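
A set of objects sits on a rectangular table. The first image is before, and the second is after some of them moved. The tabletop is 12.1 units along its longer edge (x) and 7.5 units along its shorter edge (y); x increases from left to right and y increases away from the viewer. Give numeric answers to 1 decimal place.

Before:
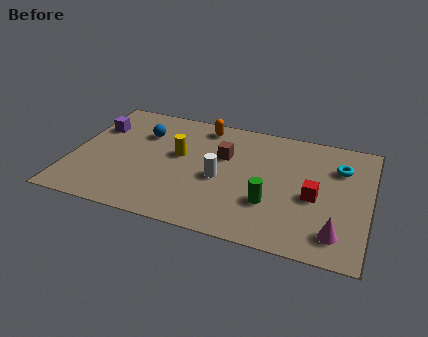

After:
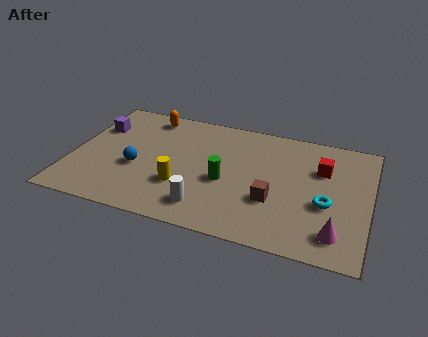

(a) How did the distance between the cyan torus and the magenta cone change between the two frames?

-2.3

They were about 4.0 units apart before and 1.7 after — 2.3 units closer together.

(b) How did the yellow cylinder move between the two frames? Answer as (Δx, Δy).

(0.3, -1.9)

From the two frames, the yellow cylinder sits at roughly (4.3, 4.3) before and (4.6, 2.4) after.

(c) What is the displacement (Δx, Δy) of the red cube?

(0.2, 1.8)

From the two frames, the red cube sits at roughly (9.9, 3.3) before and (10.1, 5.1) after.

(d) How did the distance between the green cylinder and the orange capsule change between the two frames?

-0.3

The distance was about 5.1 in the first image and 4.8 in the second, so they moved 0.3 units closer together.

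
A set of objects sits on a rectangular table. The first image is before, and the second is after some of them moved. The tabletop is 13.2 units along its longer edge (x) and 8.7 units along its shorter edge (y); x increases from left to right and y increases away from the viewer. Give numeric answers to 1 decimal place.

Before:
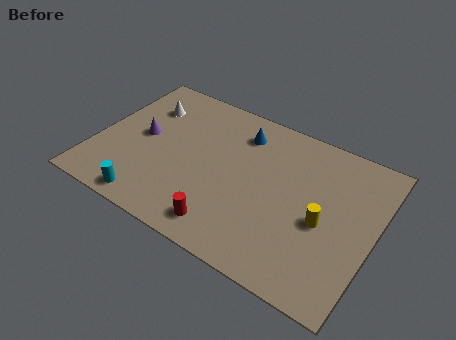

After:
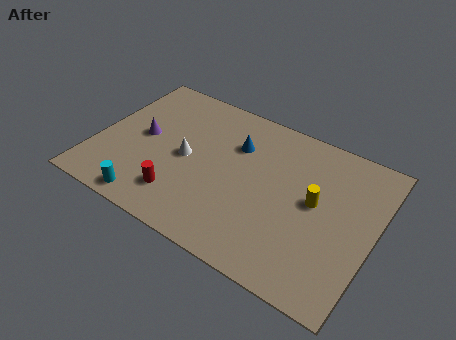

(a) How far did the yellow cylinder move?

1.0

The yellow cylinder moved from about (10.9, 3.8) to (10.4, 4.7), a distance of √(0.5² + 0.9²) ≈ 1.0.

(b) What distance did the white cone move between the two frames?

3.3

From (1.9, 6.4) to (4.3, 4.2), the white cone covered √(2.4² + 2.2²) ≈ 3.3 units.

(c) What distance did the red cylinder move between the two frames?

2.4

From (6.7, 1.3) to (4.4, 1.9), the red cylinder covered √(2.3² + 0.6²) ≈ 2.4 units.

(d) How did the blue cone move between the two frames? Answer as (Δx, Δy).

(-0.1, -0.8)

The blue cone started near (6.5, 6.9) and ended near (6.4, 6.1).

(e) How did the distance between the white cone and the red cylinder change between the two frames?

-4.7

They were about 7.0 units apart before and 2.3 after — 4.7 units closer together.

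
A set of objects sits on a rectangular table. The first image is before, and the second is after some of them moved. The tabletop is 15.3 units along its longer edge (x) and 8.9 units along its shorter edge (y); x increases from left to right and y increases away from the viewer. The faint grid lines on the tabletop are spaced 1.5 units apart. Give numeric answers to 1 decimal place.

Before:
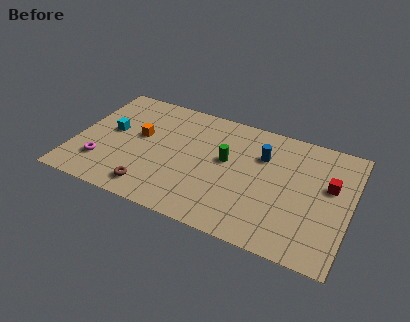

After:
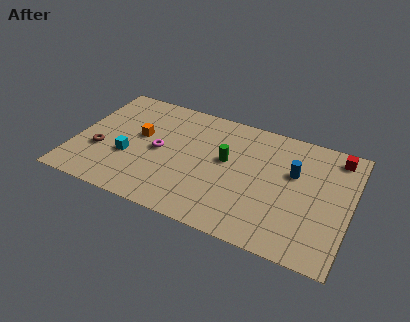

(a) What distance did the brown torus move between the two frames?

3.6

From (4.6, 1.4) to (1.5, 3.2), the brown torus covered √(3.1² + 1.8²) ≈ 3.6 units.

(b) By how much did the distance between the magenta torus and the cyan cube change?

-0.7

Before: roughly 2.6 units apart; after: 1.9. That's 0.7 units closer together.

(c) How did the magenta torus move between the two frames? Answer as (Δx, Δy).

(3.0, 2.1)

The magenta torus was at about (1.7, 2.3) and moved to about (4.7, 4.4).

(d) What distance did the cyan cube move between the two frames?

2.0

The cyan cube was near (1.9, 4.9) before and (3.1, 3.3) after, so it travelled √(1.2² + 1.6²) ≈ 2.0 units.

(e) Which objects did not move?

the green cylinder and the orange cube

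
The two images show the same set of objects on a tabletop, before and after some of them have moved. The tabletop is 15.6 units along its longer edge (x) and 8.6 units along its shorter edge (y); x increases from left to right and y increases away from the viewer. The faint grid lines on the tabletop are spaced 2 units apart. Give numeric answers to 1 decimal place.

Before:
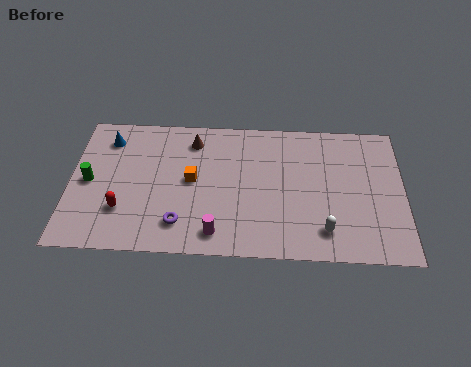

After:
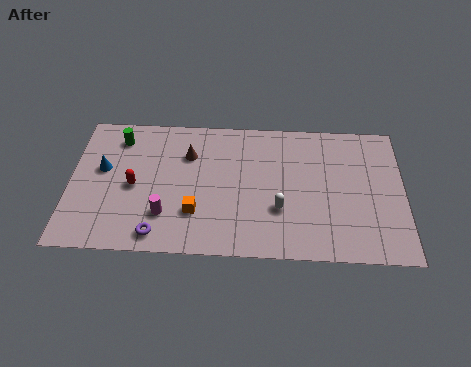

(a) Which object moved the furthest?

the green cylinder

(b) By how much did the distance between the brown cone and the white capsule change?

-2.8

They were about 8.2 units apart before and 5.4 after — 2.8 units closer together.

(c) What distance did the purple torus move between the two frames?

1.2

The purple torus moved from about (5.2, 1.8) to (4.2, 1.1), a distance of √(1.0² + 0.7²) ≈ 1.2.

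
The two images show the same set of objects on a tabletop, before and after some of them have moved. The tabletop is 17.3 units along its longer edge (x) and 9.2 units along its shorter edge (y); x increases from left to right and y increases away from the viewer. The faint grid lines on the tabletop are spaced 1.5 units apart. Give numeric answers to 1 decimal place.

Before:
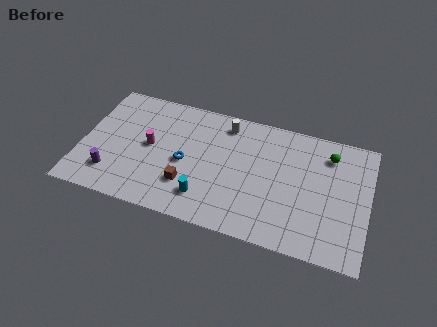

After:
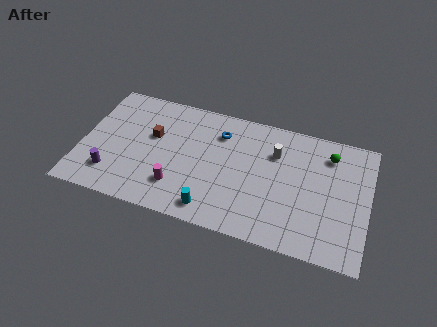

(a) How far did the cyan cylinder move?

0.9

From (7.7, 2.0) to (8.2, 1.3), the cyan cylinder covered √(0.5² + 0.7²) ≈ 0.9 units.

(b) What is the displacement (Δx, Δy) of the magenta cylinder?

(1.9, -2.5)

From the two frames, the magenta cylinder sits at roughly (4.1, 4.8) before and (6.0, 2.3) after.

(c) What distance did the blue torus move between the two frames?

3.4

The blue torus was near (6.3, 4.2) before and (8.2, 7.0) after, so it travelled √(1.9² + 2.8²) ≈ 3.4 units.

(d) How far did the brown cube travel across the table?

3.8

The brown cube moved from about (6.6, 2.6) to (4.2, 5.6), a distance of √(2.4² + 3.0²) ≈ 3.8.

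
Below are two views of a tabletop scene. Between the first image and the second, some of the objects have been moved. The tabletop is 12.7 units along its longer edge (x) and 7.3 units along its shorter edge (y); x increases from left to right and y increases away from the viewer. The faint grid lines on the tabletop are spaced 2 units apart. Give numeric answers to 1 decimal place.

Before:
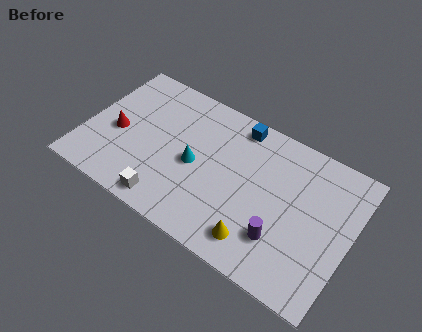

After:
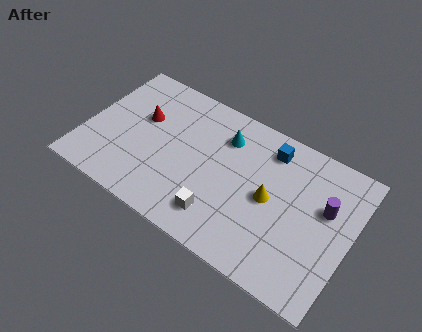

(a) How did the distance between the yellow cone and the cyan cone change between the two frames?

-0.9

Before: roughly 4.0 units apart; after: 3.1. That's 0.9 units closer together.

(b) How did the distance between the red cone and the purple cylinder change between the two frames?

+0.6

They were about 8.3 units apart before and 8.9 after — 0.6 units further apart.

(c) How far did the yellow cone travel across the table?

2.3

The yellow cone moved from about (8.7, 1.3) to (8.9, 3.6), a distance of √(0.2² + 2.3²) ≈ 2.3.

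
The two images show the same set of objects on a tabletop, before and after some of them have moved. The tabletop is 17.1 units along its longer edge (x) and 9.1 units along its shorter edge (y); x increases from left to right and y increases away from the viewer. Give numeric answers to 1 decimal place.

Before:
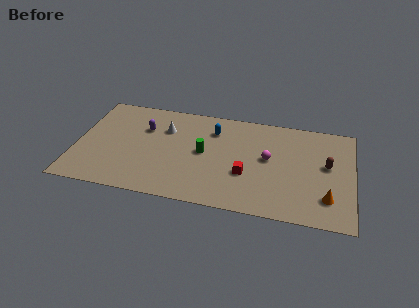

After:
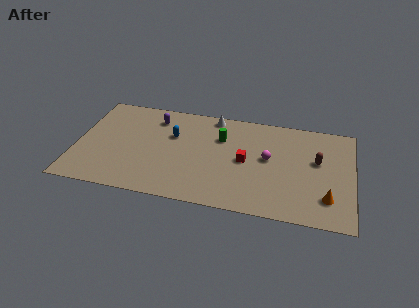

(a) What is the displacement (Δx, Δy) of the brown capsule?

(-0.6, 0.3)

From the two frames, the brown capsule sits at roughly (15.5, 5.1) before and (14.9, 5.4) after.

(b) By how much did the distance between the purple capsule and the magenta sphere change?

-0.3

Before: roughly 7.9 units apart; after: 7.6. That's 0.3 units closer together.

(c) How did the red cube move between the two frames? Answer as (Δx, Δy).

(-0.1, 1.2)

The red cube started near (10.6, 3.3) and ended near (10.5, 4.5).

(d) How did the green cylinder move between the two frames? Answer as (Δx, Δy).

(1.0, 1.6)

The green cylinder was at about (7.9, 4.7) and moved to about (8.9, 6.3).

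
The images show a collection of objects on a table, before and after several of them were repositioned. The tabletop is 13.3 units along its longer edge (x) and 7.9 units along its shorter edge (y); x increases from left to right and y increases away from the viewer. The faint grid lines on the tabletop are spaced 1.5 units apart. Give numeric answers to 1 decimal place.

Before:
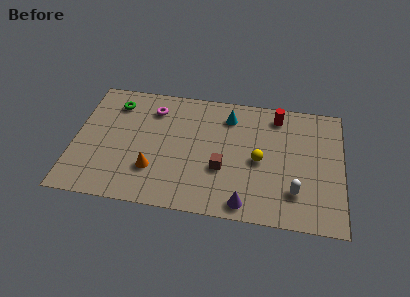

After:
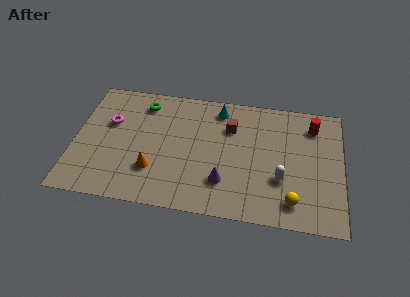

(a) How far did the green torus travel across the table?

1.4

The green torus moved from about (1.9, 6.3) to (3.3, 6.5), a distance of √(1.4² + 0.2²) ≈ 1.4.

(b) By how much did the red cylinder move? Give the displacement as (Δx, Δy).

(1.8, -0.4)

From the two frames, the red cylinder sits at roughly (10.0, 6.7) before and (11.8, 6.3) after.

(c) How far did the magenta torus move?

2.4

The magenta torus was near (3.8, 6.2) before and (1.7, 5.0) after, so it travelled √(2.1² + 1.2²) ≈ 2.4 units.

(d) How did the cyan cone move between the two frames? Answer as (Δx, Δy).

(-0.5, 0.4)

The cyan cone started near (7.6, 6.3) and ended near (7.1, 6.7).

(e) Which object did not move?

the orange cone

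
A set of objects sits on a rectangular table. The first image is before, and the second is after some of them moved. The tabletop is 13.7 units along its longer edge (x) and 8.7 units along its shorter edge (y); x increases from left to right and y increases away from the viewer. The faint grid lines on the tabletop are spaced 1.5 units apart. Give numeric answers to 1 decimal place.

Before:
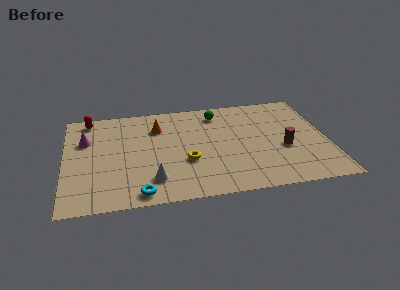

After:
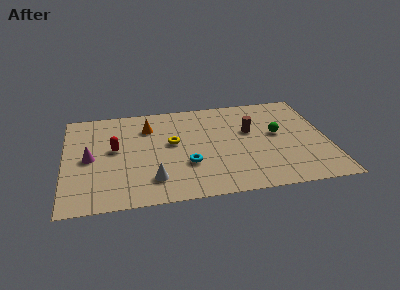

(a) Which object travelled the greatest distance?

the green sphere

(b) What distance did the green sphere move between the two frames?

3.8

The green sphere was near (8.1, 7.2) before and (11.1, 4.8) after, so it travelled √(3.0² + 2.4²) ≈ 3.8 units.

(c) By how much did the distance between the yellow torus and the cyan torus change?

-1.3

They were about 3.4 units apart before and 2.1 after — 1.3 units closer together.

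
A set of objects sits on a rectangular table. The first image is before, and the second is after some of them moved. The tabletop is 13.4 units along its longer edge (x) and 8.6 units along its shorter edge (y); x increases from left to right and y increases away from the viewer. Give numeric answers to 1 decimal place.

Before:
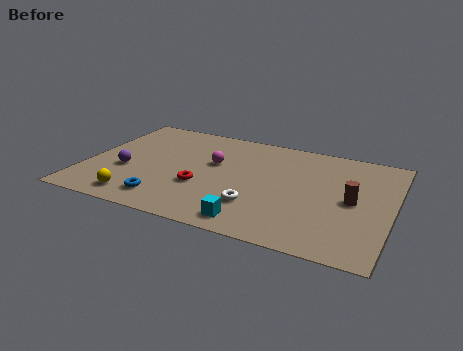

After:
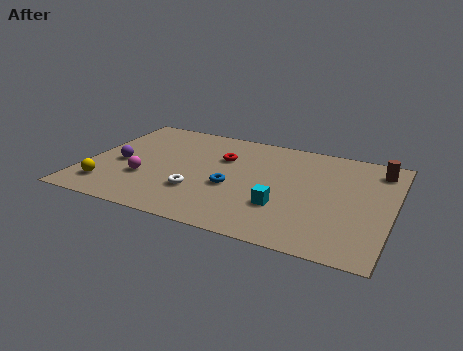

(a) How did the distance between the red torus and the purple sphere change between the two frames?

+1.3

Before: roughly 3.4 units apart; after: 4.7. That's 1.3 units further apart.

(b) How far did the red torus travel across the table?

2.8

From (5.2, 3.1) to (5.8, 5.8), the red torus covered √(0.6² + 2.7²) ≈ 2.8 units.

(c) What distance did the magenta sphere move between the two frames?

3.6

From (5.5, 5.2) to (2.7, 2.9), the magenta sphere covered √(2.8² + 2.3²) ≈ 3.6 units.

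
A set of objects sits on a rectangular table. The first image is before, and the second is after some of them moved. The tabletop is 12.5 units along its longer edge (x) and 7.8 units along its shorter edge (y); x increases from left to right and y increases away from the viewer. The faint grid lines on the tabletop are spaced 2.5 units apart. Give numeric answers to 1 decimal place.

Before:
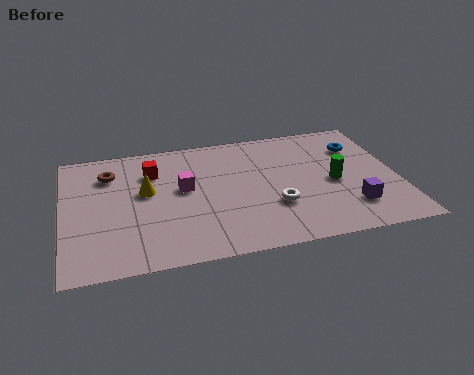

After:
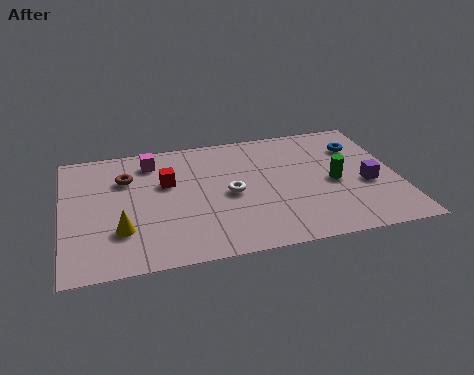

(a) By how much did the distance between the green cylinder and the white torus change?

+1.4

Before: roughly 2.5 units apart; after: 3.9. That's 1.4 units further apart.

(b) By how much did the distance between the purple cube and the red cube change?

-0.5

The distance was about 8.1 in the first image and 7.6 in the second, so they moved 0.5 units closer together.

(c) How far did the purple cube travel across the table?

1.5

From (10.6, 1.9) to (11.3, 3.2), the purple cube covered √(0.7² + 1.3²) ≈ 1.5 units.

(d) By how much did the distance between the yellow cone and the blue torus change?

+1.5

The distance was about 8.2 in the first image and 9.7 in the second, so they moved 1.5 units further apart.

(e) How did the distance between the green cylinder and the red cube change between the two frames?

-0.7

They were about 7.0 units apart before and 6.3 after — 0.7 units closer together.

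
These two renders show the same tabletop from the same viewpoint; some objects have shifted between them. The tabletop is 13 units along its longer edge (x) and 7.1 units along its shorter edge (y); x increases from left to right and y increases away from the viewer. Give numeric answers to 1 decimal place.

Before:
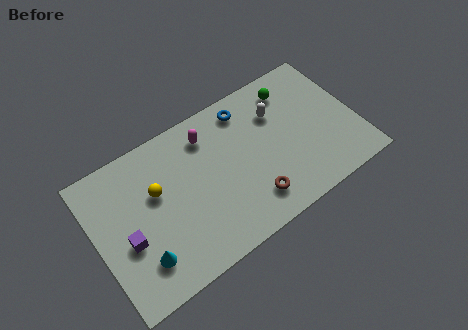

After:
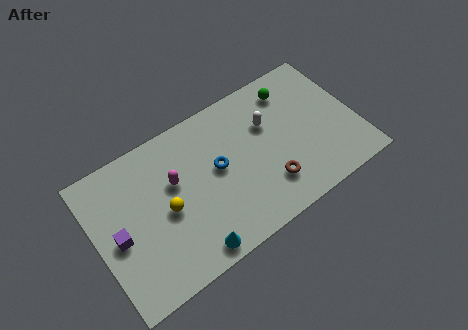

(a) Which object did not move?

the green sphere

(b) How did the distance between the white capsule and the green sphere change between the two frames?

+0.6

The distance was about 1.2 in the first image and 1.8 in the second, so they moved 0.6 units further apart.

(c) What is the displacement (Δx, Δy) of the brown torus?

(0.9, 0.3)

From the two frames, the brown torus sits at roughly (7.4, 1.5) before and (8.3, 1.8) after.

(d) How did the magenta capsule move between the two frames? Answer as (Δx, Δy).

(-1.9, -1.3)

From the two frames, the magenta capsule sits at roughly (5.9, 5.7) before and (4.0, 4.4) after.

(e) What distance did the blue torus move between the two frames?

2.8

The blue torus moved from about (7.9, 6.0) to (6.1, 3.9), a distance of √(1.8² + 2.1²) ≈ 2.8.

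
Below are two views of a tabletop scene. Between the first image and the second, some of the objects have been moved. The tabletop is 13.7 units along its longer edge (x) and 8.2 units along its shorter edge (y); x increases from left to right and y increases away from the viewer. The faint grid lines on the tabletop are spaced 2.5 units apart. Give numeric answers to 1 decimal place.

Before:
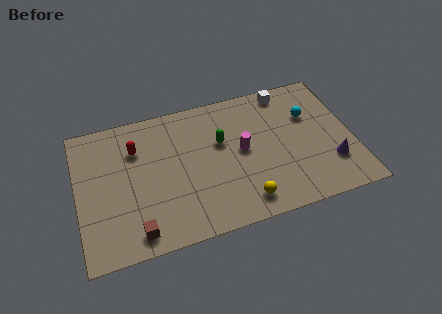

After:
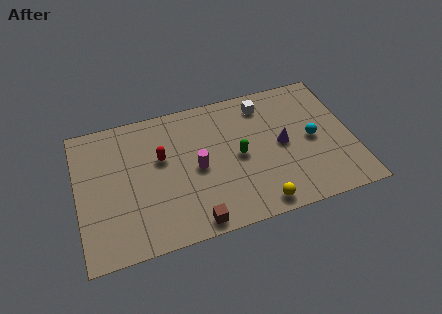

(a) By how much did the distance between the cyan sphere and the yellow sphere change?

-1.3

The distance was about 5.6 in the first image and 4.3 in the second, so they moved 1.3 units closer together.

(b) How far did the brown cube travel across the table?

2.8

The brown cube was near (2.7, 1.1) before and (5.5, 0.8) after, so it travelled √(2.8² + 0.3²) ≈ 2.8 units.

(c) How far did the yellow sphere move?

0.8

From (8.0, 1.3) to (8.7, 0.9), the yellow sphere covered √(0.7² + 0.4²) ≈ 0.8 units.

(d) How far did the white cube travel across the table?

1.3

The white cube moved from about (10.7, 7.3) to (9.5, 6.8), a distance of √(1.2² + 0.5²) ≈ 1.3.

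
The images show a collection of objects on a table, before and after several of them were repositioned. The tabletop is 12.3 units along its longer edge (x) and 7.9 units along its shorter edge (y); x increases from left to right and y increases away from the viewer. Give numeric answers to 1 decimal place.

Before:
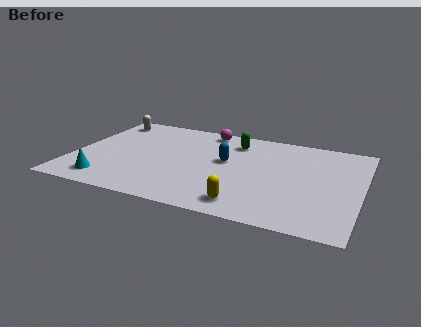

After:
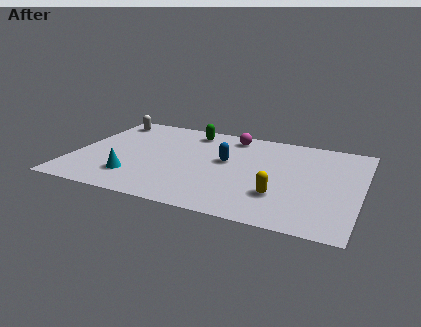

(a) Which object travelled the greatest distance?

the green capsule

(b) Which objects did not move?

the blue capsule and the white capsule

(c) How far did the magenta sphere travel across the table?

1.1

From (5.4, 7.0) to (6.5, 6.8), the magenta sphere covered √(1.1² + 0.2²) ≈ 1.1 units.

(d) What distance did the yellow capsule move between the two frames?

1.7

The yellow capsule was near (7.7, 1.2) before and (9.0, 2.3) after, so it travelled √(1.3² + 1.1²) ≈ 1.7 units.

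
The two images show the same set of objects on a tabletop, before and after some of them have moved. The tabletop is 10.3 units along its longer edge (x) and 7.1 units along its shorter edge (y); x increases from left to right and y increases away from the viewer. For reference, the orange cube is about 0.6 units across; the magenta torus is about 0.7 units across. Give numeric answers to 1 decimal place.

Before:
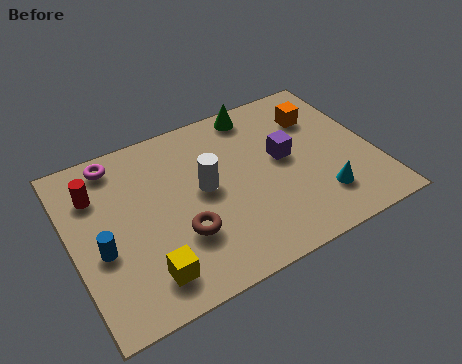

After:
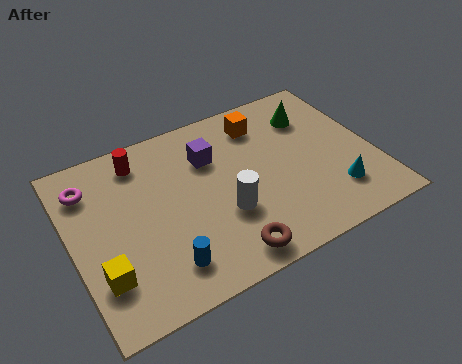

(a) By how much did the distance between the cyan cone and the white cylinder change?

-0.5

Before: roughly 4.3 units apart; after: 3.8. That's 0.5 units closer together.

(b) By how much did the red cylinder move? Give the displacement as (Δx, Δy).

(1.6, 0.7)

From the two frames, the red cylinder sits at roughly (1.0, 5.2) before and (2.6, 5.9) after.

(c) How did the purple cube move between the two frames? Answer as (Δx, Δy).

(-2.4, 1.1)

The purple cube was at about (7.3, 3.9) and moved to about (4.9, 5.0).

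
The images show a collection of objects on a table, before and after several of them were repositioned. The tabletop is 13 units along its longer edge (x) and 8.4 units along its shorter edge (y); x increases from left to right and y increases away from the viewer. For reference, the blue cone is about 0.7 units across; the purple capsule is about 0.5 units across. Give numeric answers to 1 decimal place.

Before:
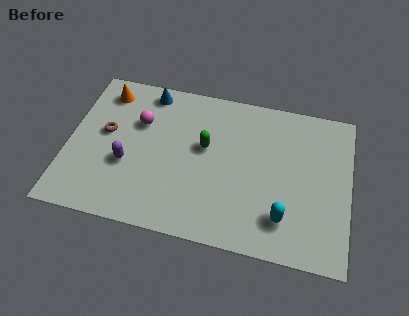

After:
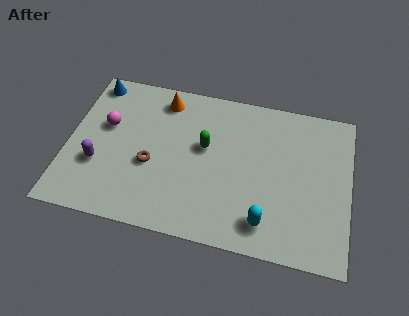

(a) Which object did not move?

the green capsule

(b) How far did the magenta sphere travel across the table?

1.6

The magenta sphere was near (3.2, 5.6) before and (1.7, 5.1) after, so it travelled √(1.5² + 0.5²) ≈ 1.6 units.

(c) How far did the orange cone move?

2.7

From (1.5, 7.0) to (4.2, 7.1), the orange cone covered √(2.7² + 0.1²) ≈ 2.7 units.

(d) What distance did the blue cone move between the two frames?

2.6

From (3.5, 7.4) to (0.9, 7.4), the blue cone covered √(2.6² + 0.0²) ≈ 2.6 units.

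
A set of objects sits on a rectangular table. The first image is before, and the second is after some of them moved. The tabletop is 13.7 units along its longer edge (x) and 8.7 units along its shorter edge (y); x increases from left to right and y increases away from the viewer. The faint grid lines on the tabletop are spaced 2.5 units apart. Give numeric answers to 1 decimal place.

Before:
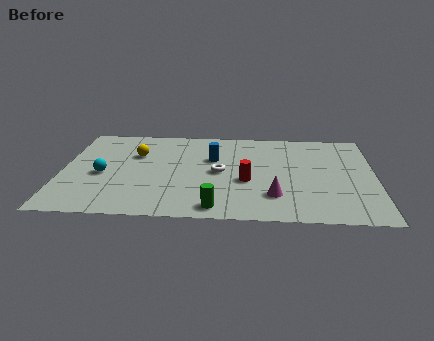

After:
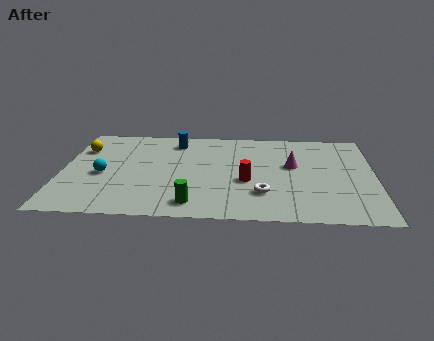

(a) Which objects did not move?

the red cylinder and the cyan sphere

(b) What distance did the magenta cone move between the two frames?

3.0

The magenta cone was near (9.3, 2.2) before and (10.1, 5.1) after, so it travelled √(0.8² + 2.9²) ≈ 3.0 units.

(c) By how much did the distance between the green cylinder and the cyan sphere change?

-1.0

They were about 5.7 units apart before and 4.7 after — 1.0 units closer together.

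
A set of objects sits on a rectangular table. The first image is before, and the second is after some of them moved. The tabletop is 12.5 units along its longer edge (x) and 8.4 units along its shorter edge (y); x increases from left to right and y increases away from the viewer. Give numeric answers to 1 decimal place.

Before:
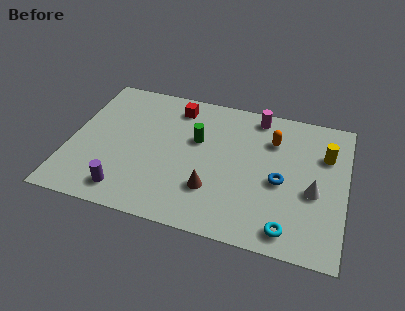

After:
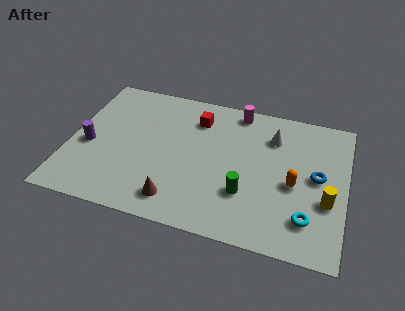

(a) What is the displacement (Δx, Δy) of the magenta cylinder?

(-0.9, 0.1)

From the two frames, the magenta cylinder sits at roughly (8.3, 7.4) before and (7.4, 7.5) after.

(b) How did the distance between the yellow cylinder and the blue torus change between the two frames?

-1.4

Before: roughly 2.8 units apart; after: 1.4. That's 1.4 units closer together.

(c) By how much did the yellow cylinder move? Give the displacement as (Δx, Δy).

(0.2, -2.7)

From the two frames, the yellow cylinder sits at roughly (11.5, 5.8) before and (11.7, 3.1) after.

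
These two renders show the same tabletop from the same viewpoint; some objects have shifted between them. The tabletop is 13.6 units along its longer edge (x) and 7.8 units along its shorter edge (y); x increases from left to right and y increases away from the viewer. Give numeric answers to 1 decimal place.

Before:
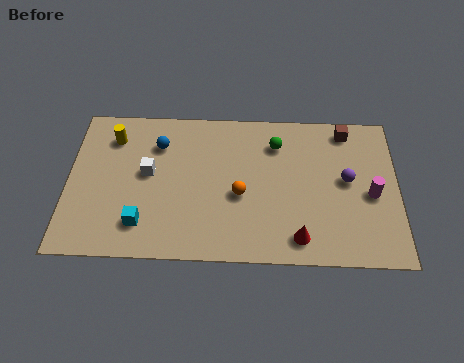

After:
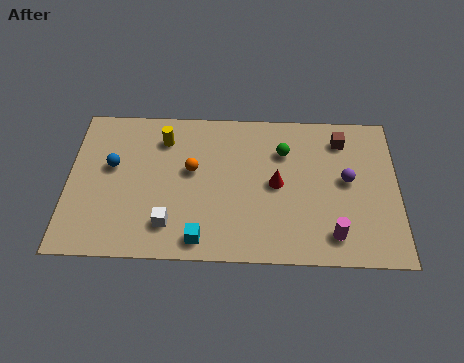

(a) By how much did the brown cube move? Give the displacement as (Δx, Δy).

(-0.2, -0.5)

The brown cube started near (11.5, 6.8) and ended near (11.3, 6.3).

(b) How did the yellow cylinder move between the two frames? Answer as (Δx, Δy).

(2.1, 0.0)

The yellow cylinder started near (1.8, 6.1) and ended near (3.9, 6.1).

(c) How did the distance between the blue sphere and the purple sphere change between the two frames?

+1.7

The distance was about 8.0 in the first image and 9.7 in the second, so they moved 1.7 units further apart.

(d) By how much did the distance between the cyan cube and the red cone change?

-2.2

The distance was about 6.4 in the first image and 4.2 in the second, so they moved 2.2 units closer together.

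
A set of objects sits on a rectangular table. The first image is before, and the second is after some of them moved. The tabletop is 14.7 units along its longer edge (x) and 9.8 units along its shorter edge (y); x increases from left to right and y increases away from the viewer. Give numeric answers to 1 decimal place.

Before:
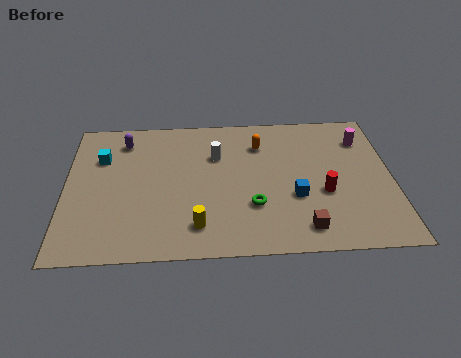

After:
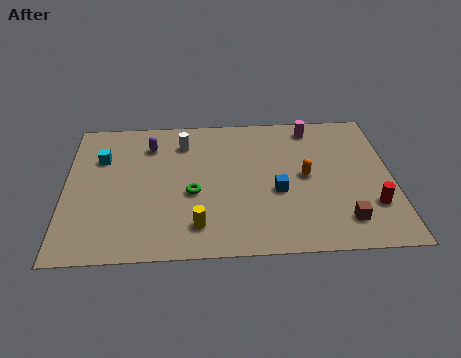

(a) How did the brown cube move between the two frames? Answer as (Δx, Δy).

(1.8, 0.4)

The brown cube started near (10.6, 1.5) and ended near (12.4, 1.9).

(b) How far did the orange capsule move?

3.1

From (8.8, 7.4) to (10.8, 5.0), the orange capsule covered √(2.0² + 2.4²) ≈ 3.1 units.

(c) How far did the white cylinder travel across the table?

1.8

The white cylinder moved from about (6.8, 6.7) to (5.3, 7.7), a distance of √(1.5² + 1.0²) ≈ 1.8.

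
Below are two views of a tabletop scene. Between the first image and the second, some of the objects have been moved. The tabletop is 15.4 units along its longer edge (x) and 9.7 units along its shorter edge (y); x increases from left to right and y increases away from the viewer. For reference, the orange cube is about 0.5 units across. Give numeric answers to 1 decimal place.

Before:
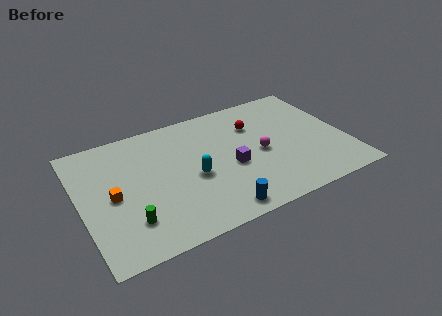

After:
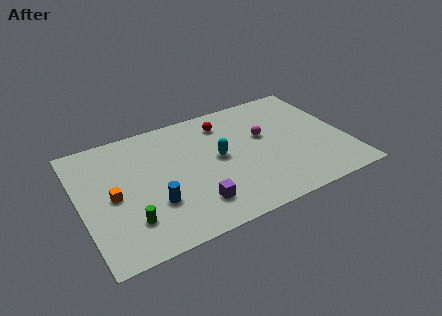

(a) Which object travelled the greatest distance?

the blue cylinder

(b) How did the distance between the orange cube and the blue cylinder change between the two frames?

-3.9

Before: roughly 6.6 units apart; after: 2.7. That's 3.9 units closer together.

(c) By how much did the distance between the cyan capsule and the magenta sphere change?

-1.1

Before: roughly 4.0 units apart; after: 2.9. That's 1.1 units closer together.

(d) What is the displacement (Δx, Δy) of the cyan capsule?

(1.6, 0.9)

From the two frames, the cyan capsule sits at roughly (6.4, 4.2) before and (8.0, 5.1) after.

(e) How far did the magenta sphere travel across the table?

1.4

The magenta sphere was near (10.4, 4.5) before and (10.8, 5.8) after, so it travelled √(0.4² + 1.3²) ≈ 1.4 units.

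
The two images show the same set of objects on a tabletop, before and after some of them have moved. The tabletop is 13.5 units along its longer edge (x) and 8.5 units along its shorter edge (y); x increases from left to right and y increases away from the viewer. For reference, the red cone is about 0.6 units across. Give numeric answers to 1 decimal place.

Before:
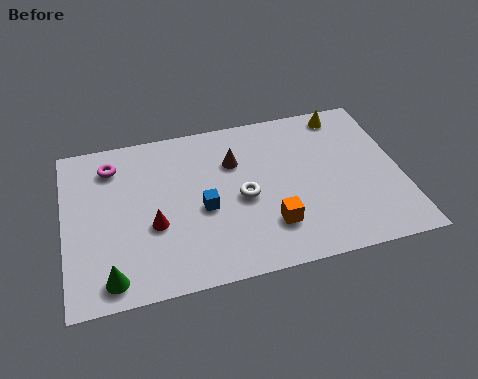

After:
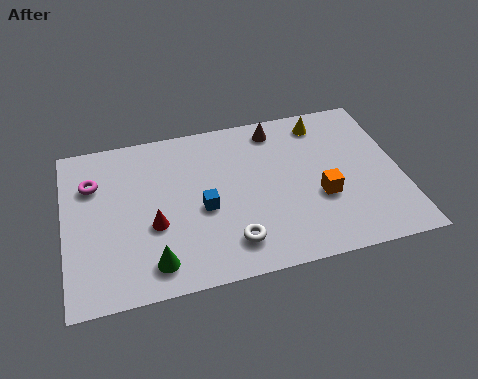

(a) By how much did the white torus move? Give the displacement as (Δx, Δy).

(-0.6, -2.2)

From the two frames, the white torus sits at roughly (7.1, 3.9) before and (6.5, 1.7) after.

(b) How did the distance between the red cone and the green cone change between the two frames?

-0.9

Before: roughly 2.8 units apart; after: 1.9. That's 0.9 units closer together.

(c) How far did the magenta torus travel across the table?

1.1

The magenta torus moved from about (2.0, 6.8) to (1.2, 6.0), a distance of √(0.8² + 0.8²) ≈ 1.1.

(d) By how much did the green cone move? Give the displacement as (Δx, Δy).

(1.7, 0.3)

The green cone was at about (1.7, 1.1) and moved to about (3.4, 1.4).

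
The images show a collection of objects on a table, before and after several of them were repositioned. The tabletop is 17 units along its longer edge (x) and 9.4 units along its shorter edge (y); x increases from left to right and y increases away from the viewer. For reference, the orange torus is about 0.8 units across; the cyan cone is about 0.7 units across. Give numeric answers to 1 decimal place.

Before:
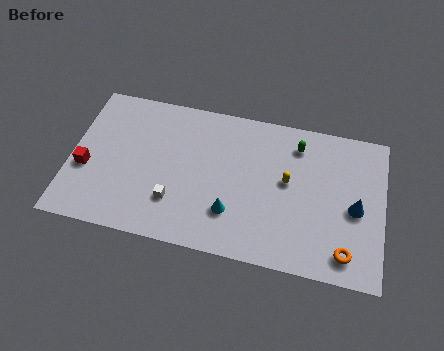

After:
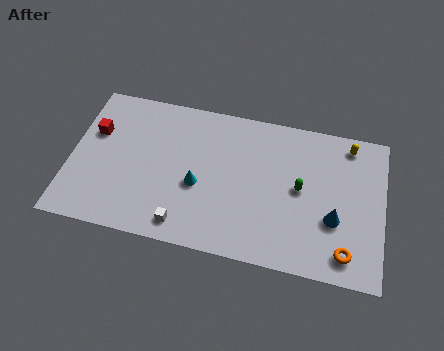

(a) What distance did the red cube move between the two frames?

2.4

The red cube moved from about (0.9, 3.7) to (1.2, 6.1), a distance of √(0.3² + 2.4²) ≈ 2.4.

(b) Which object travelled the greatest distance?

the yellow capsule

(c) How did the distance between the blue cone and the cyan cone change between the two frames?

+0.6

The distance was about 6.8 in the first image and 7.4 in the second, so they moved 0.6 units further apart.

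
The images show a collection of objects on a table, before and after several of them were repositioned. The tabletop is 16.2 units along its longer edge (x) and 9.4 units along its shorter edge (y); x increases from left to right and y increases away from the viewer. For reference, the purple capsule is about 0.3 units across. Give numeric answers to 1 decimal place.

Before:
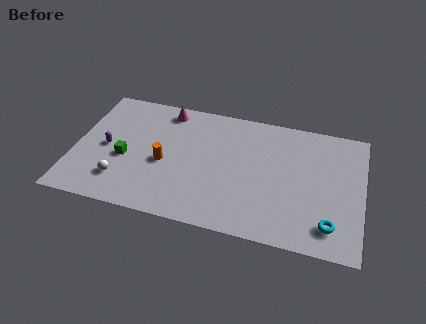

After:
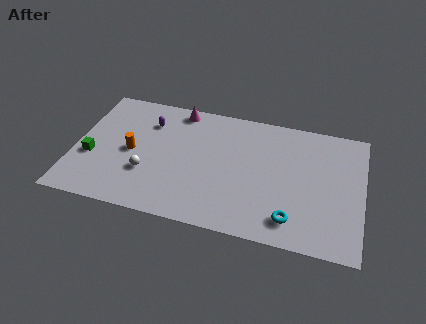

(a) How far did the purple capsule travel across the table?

3.3

The purple capsule was near (1.8, 4.5) before and (4.0, 7.0) after, so it travelled √(2.2² + 2.5²) ≈ 3.3 units.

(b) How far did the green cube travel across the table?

1.9

From (2.9, 3.9) to (1.0, 3.6), the green cube covered √(1.9² + 0.3²) ≈ 1.9 units.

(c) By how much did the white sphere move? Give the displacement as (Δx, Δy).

(1.4, 0.9)

The white sphere started near (2.8, 2.2) and ended near (4.2, 3.1).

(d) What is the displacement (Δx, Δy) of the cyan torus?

(-2.1, -0.1)

The cyan torus started near (14.5, 1.8) and ended near (12.4, 1.7).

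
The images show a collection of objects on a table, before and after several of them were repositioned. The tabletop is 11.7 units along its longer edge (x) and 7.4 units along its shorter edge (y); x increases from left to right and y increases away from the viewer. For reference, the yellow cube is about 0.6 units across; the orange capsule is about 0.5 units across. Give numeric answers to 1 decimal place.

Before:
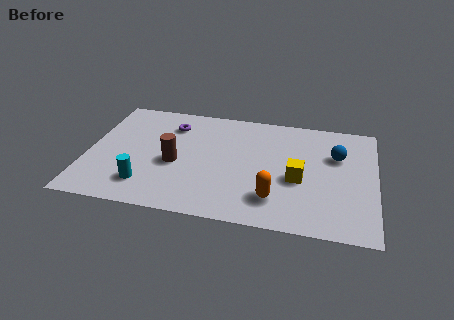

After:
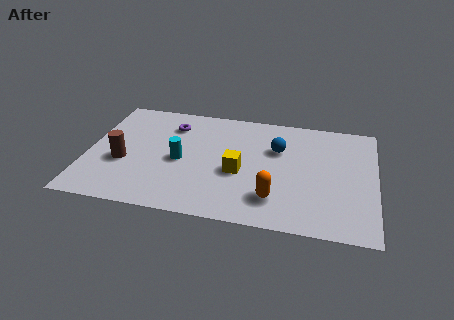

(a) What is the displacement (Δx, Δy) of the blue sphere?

(-2.4, 0.0)

The blue sphere started near (10.1, 4.9) and ended near (7.7, 4.9).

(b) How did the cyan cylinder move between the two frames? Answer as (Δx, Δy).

(1.3, 1.8)

From the two frames, the cyan cylinder sits at roughly (2.5, 1.6) before and (3.8, 3.4) after.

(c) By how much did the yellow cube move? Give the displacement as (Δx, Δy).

(-2.4, 0.0)

The yellow cube started near (8.6, 3.1) and ended near (6.2, 3.1).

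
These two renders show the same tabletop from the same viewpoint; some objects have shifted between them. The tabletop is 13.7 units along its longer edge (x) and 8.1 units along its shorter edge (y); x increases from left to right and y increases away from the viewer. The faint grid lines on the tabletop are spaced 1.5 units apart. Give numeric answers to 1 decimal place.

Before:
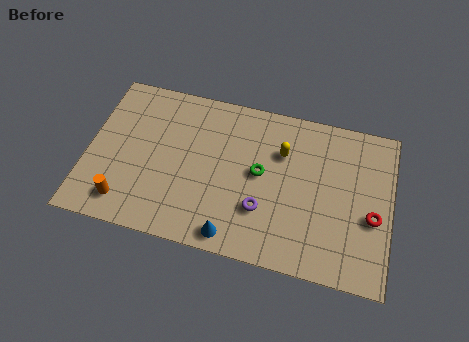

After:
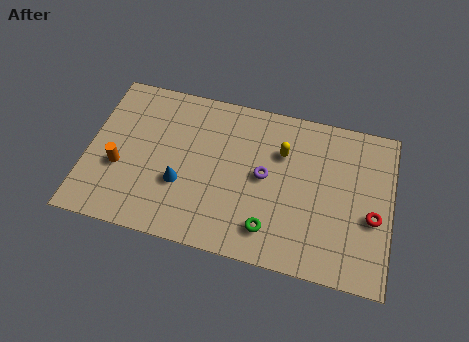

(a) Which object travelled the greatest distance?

the blue cone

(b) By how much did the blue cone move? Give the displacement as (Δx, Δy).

(-2.5, 2.0)

The blue cone started near (6.8, 0.9) and ended near (4.3, 2.9).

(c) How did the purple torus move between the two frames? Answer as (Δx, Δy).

(0.0, 1.7)

The purple torus started near (8.0, 2.5) and ended near (8.0, 4.2).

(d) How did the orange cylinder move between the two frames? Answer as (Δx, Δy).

(-0.4, 1.7)

The orange cylinder was at about (1.9, 1.4) and moved to about (1.5, 3.1).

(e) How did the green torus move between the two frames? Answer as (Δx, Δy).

(0.6, -2.7)

The green torus started near (7.8, 4.3) and ended near (8.4, 1.6).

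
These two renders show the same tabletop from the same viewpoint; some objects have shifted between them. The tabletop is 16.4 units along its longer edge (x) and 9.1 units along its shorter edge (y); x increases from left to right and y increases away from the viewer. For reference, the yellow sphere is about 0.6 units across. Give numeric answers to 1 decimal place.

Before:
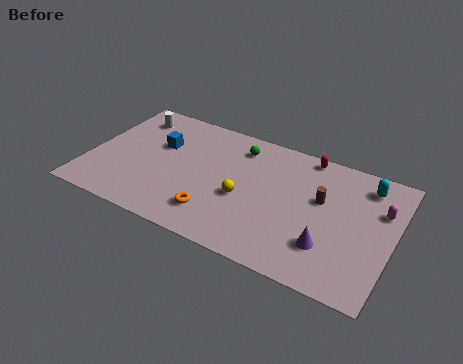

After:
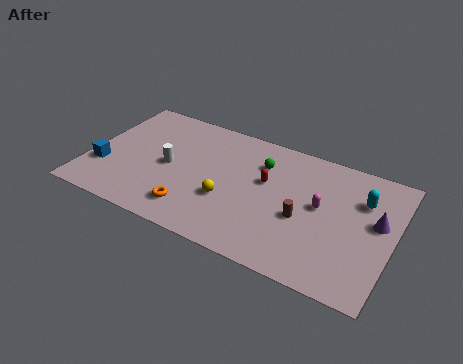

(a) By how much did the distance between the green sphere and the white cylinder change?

-0.7

Before: roughly 6.0 units apart; after: 5.3. That's 0.7 units closer together.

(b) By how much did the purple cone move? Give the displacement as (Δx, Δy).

(2.3, 2.7)

From the two frames, the purple cone sits at roughly (13.2, 2.5) before and (15.5, 5.2) after.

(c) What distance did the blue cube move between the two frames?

4.0

From (3.6, 5.8) to (0.9, 2.9), the blue cube covered √(2.7² + 2.9²) ≈ 4.0 units.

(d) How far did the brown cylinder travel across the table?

1.9

The brown cylinder was near (12.5, 5.5) before and (11.7, 3.8) after, so it travelled √(0.8² + 1.7²) ≈ 1.9 units.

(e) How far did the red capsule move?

3.4

The red capsule was near (11.4, 8.3) before and (9.5, 5.5) after, so it travelled √(1.9² + 2.8²) ≈ 3.4 units.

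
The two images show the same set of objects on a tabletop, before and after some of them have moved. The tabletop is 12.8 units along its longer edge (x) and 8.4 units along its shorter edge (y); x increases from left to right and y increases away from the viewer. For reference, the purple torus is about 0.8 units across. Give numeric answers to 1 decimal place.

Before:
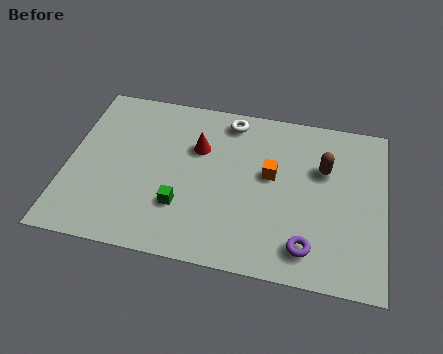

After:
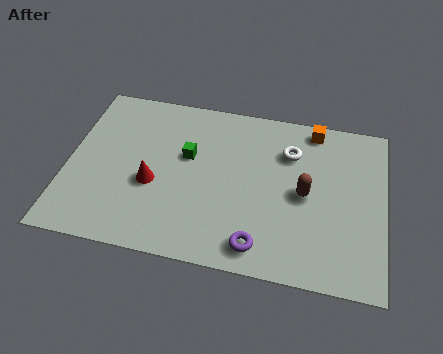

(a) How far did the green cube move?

2.6

From (4.7, 2.5) to (4.8, 5.1), the green cube covered √(0.1² + 2.6²) ≈ 2.6 units.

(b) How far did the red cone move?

2.8

The red cone moved from about (5.2, 5.6) to (3.5, 3.4), a distance of √(1.7² + 2.2²) ≈ 2.8.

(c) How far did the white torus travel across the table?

2.8

The white torus moved from about (6.4, 7.3) to (8.9, 6.1), a distance of √(2.5² + 1.2²) ≈ 2.8.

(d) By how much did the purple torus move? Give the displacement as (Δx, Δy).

(-1.9, -0.3)

The purple torus started near (9.8, 1.5) and ended near (7.9, 1.2).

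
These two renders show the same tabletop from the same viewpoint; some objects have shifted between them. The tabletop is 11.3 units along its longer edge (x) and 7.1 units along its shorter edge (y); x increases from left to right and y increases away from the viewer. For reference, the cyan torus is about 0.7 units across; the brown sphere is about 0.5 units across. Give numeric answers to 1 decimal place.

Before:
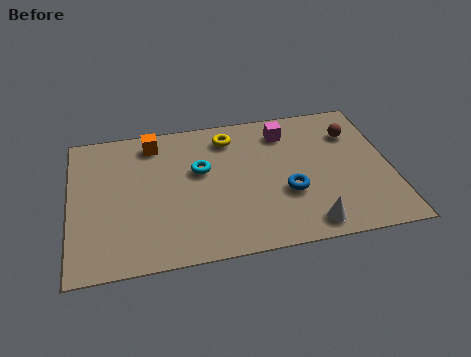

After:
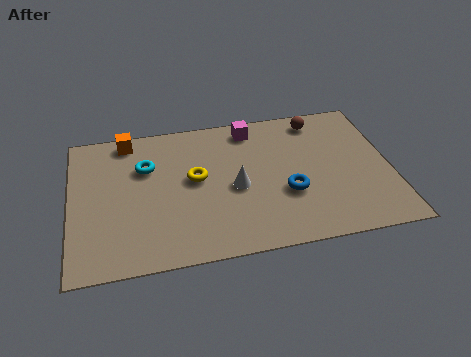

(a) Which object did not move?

the blue torus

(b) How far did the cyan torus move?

2.0

The cyan torus moved from about (4.6, 4.3) to (2.7, 4.8), a distance of √(1.9² + 0.5²) ≈ 2.0.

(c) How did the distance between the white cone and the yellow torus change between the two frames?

-3.9

The distance was about 5.5 in the first image and 1.6 in the second, so they moved 3.9 units closer together.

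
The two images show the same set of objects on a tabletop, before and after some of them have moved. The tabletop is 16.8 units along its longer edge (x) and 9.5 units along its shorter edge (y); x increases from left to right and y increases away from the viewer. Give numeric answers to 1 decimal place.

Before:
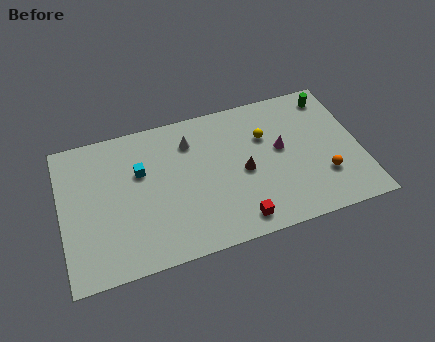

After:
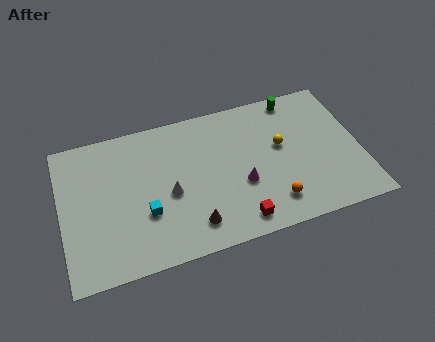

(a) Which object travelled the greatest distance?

the brown cone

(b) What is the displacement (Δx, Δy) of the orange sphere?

(-3.0, -0.9)

The orange sphere started near (14.6, 2.8) and ended near (11.6, 1.9).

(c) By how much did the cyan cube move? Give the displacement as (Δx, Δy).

(0.1, -2.8)

The cyan cube was at about (4.5, 6.1) and moved to about (4.6, 3.3).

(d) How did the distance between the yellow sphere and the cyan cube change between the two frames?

+1.0

Before: roughly 7.1 units apart; after: 8.1. That's 1.0 units further apart.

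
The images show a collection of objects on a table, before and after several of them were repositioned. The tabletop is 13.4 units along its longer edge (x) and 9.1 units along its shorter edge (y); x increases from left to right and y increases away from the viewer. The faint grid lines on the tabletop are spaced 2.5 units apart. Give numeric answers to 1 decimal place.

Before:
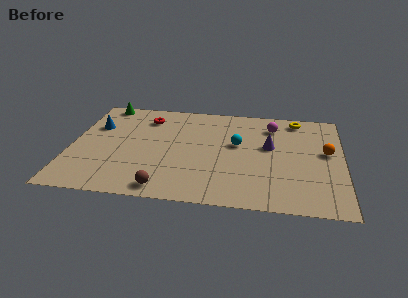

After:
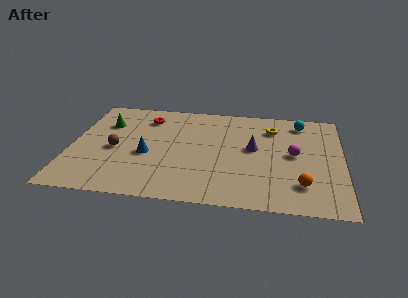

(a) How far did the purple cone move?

0.9

The purple cone was near (9.8, 5.3) before and (9.0, 5.0) after, so it travelled √(0.8² + 0.3²) ≈ 0.9 units.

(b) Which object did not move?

the red torus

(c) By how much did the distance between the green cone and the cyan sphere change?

+2.4

They were about 7.4 units apart before and 9.8 after — 2.4 units further apart.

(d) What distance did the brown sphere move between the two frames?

4.0

The brown sphere moved from about (4.8, 1.0) to (2.2, 4.1), a distance of √(2.6² + 3.1²) ≈ 4.0.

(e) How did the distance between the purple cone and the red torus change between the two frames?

-0.7

The distance was about 6.5 in the first image and 5.8 in the second, so they moved 0.7 units closer together.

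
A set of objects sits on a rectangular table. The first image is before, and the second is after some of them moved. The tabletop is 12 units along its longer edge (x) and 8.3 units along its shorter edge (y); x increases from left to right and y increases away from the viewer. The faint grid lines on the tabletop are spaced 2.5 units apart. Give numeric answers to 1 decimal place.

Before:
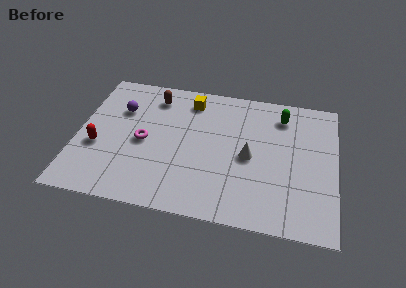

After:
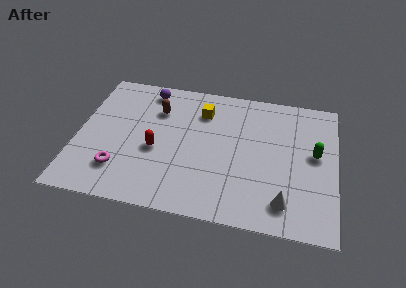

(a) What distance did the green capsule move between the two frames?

2.6

The green capsule was near (9.4, 6.7) before and (11.0, 4.6) after, so it travelled √(1.6² + 2.1²) ≈ 2.6 units.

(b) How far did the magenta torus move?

2.1

The magenta torus moved from about (3.1, 3.9) to (2.1, 2.0), a distance of √(1.0² + 1.9²) ≈ 2.1.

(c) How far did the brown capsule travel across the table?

0.8

The brown capsule moved from about (3.4, 6.8) to (3.6, 6.0), a distance of √(0.2² + 0.8²) ≈ 0.8.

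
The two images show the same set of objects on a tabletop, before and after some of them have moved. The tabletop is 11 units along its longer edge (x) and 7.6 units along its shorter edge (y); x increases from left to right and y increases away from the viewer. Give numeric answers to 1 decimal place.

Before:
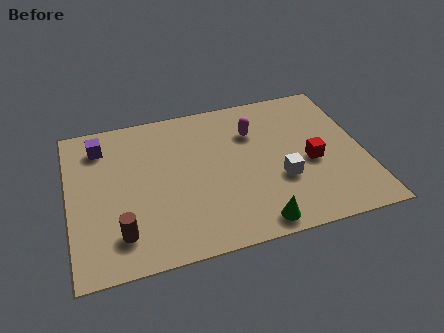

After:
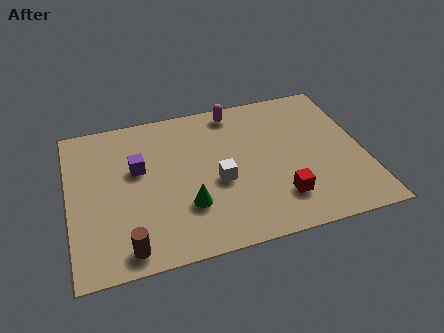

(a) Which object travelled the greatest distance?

the green cone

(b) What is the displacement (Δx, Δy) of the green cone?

(-2.4, 1.5)

From the two frames, the green cone sits at roughly (6.7, 0.8) before and (4.3, 2.3) after.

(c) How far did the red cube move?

2.0

The red cube moved from about (9.0, 3.3) to (7.7, 1.8), a distance of √(1.3² + 1.5²) ≈ 2.0.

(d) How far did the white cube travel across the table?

2.4

The white cube was near (7.8, 2.7) before and (5.5, 3.2) after, so it travelled √(2.3² + 0.5²) ≈ 2.4 units.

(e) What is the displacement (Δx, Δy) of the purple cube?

(1.3, -1.5)

The purple cube started near (1.3, 6.1) and ended near (2.6, 4.6).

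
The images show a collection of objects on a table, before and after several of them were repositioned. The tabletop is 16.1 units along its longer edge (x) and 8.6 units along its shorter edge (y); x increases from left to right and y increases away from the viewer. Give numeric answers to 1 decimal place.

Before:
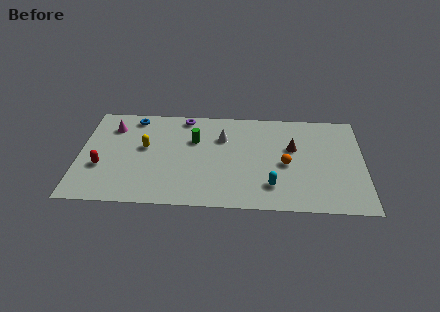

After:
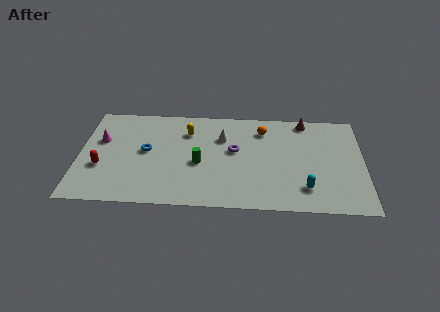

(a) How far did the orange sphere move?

3.2

The orange sphere was near (11.7, 3.9) before and (10.4, 6.8) after, so it travelled √(1.3² + 2.9²) ≈ 3.2 units.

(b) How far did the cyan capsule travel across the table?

1.9

The cyan capsule was near (10.9, 2.0) before and (12.8, 1.9) after, so it travelled √(1.9² + 0.1²) ≈ 1.9 units.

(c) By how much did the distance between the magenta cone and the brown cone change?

+1.4

Before: roughly 10.4 units apart; after: 11.8. That's 1.4 units further apart.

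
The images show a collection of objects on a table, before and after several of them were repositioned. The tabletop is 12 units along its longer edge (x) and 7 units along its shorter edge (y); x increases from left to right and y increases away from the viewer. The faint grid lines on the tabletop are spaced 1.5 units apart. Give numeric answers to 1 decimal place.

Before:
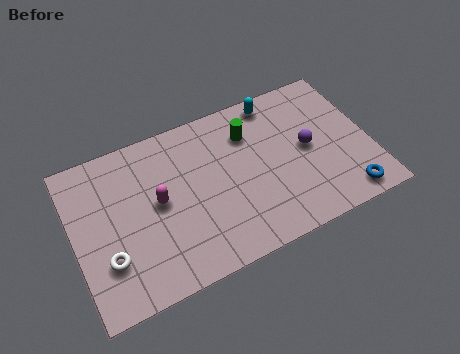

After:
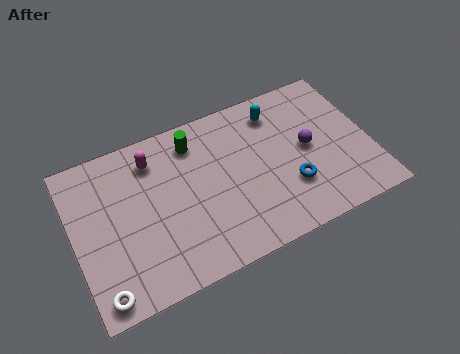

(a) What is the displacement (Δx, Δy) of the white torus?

(-0.4, -1.3)

The white torus started near (1.2, 2.1) and ended near (0.8, 0.8).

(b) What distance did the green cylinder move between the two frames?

2.3

The green cylinder moved from about (7.3, 5.2) to (5.1, 5.7), a distance of √(2.2² + 0.5²) ≈ 2.3.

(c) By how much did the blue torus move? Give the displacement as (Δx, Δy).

(-2.1, 1.3)

The blue torus was at about (10.7, 0.9) and moved to about (8.6, 2.2).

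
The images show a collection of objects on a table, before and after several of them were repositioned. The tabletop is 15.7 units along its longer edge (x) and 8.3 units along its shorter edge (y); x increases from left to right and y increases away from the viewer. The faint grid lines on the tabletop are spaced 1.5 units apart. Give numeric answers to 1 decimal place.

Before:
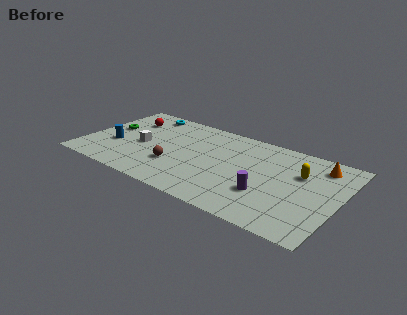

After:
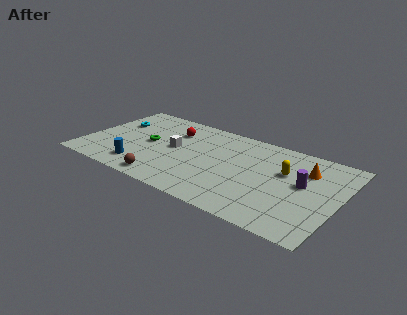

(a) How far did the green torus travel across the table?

2.6

The green torus was near (1.3, 4.7) before and (3.9, 4.2) after, so it travelled √(2.6² + 0.5²) ≈ 2.6 units.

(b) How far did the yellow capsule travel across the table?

0.9

From (13.2, 5.5) to (12.3, 5.2), the yellow capsule covered √(0.9² + 0.3²) ≈ 0.9 units.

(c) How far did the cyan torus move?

2.3

From (3.0, 7.3) to (1.5, 5.5), the cyan torus covered √(1.5² + 1.8²) ≈ 2.3 units.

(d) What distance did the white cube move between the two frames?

2.1

The white cube was near (3.5, 3.8) before and (5.5, 4.4) after, so it travelled √(2.0² + 0.6²) ≈ 2.1 units.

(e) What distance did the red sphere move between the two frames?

2.9

The red sphere moved from about (2.2, 6.1) to (5.1, 6.1), a distance of √(2.9² + 0.0²) ≈ 2.9.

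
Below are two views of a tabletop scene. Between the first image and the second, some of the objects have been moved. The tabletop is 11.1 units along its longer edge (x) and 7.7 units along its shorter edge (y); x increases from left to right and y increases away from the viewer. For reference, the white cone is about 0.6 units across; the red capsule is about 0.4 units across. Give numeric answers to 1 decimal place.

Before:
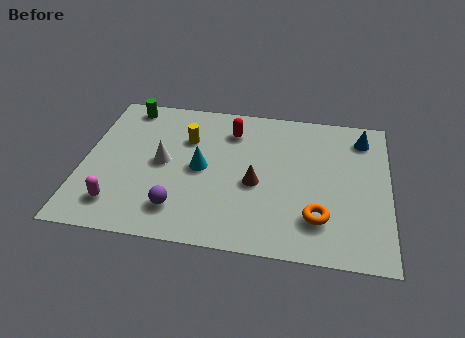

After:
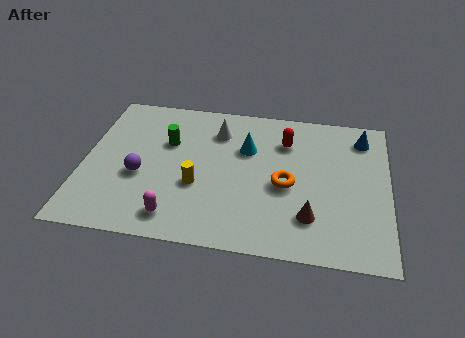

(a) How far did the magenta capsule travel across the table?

2.1

From (1.4, 1.5) to (3.5, 1.2), the magenta capsule covered √(2.1² + 0.3²) ≈ 2.1 units.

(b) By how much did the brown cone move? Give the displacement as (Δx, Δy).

(2.0, -1.4)

From the two frames, the brown cone sits at roughly (6.3, 3.3) before and (8.3, 1.9) after.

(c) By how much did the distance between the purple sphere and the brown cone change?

+3.1

They were about 3.2 units apart before and 6.3 after — 3.1 units further apart.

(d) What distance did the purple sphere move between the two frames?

2.1

From (3.6, 1.6) to (2.1, 3.1), the purple sphere covered √(1.5² + 1.5²) ≈ 2.1 units.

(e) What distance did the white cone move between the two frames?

2.8

The white cone was near (2.9, 3.9) before and (4.8, 5.9) after, so it travelled √(1.9² + 2.0²) ≈ 2.8 units.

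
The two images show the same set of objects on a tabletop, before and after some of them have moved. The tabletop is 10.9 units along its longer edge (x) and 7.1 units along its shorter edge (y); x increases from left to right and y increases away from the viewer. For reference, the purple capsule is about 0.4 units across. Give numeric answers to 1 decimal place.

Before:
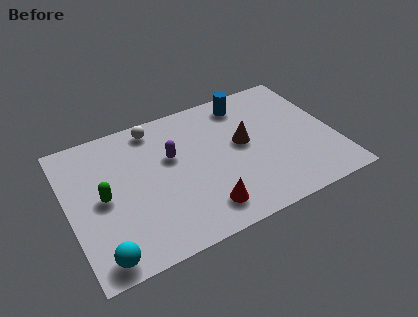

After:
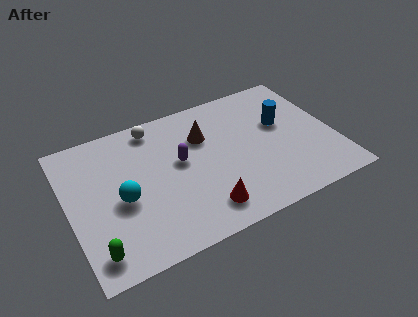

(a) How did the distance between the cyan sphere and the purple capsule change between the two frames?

-2.2

The distance was about 4.9 in the first image and 2.7 in the second, so they moved 2.2 units closer together.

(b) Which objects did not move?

the red cone and the white sphere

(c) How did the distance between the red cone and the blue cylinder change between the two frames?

-0.5

Before: roughly 5.3 units apart; after: 4.8. That's 0.5 units closer together.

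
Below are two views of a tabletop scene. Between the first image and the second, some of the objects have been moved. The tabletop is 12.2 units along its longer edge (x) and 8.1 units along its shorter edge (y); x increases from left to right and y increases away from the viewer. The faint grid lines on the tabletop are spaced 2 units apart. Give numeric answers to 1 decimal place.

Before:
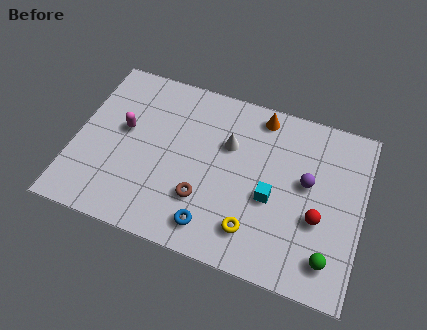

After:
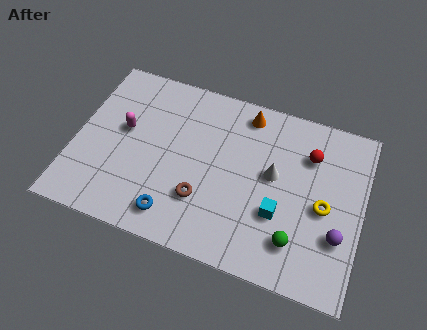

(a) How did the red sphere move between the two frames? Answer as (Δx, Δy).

(-0.6, 2.8)

The red sphere started near (10.4, 3.1) and ended near (9.8, 5.9).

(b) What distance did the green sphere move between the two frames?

1.4

The green sphere moved from about (11.0, 1.5) to (9.6, 1.8), a distance of √(1.4² + 0.3²) ≈ 1.4.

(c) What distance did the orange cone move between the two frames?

0.6

The orange cone moved from about (7.6, 7.1) to (7.0, 7.0), a distance of √(0.6² + 0.1²) ≈ 0.6.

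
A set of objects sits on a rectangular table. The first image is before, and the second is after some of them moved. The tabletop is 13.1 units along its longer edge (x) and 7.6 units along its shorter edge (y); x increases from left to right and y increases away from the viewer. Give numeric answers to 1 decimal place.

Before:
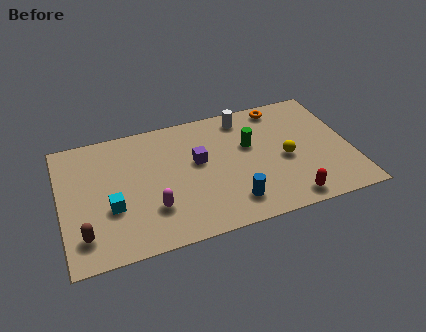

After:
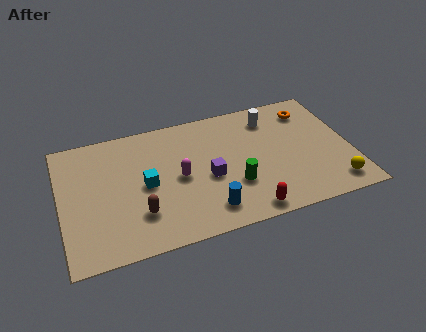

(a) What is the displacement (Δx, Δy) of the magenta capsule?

(1.3, 1.5)

The magenta capsule was at about (4.0, 2.2) and moved to about (5.3, 3.7).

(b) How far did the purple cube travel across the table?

1.2

From (6.2, 4.4) to (6.6, 3.3), the purple cube covered √(0.4² + 1.1²) ≈ 1.2 units.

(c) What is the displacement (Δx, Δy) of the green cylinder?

(-0.9, -2.2)

From the two frames, the green cylinder sits at roughly (8.6, 4.7) before and (7.7, 2.5) after.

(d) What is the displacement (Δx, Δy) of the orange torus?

(1.3, -0.6)

The orange torus started near (10.2, 6.7) and ended near (11.5, 6.1).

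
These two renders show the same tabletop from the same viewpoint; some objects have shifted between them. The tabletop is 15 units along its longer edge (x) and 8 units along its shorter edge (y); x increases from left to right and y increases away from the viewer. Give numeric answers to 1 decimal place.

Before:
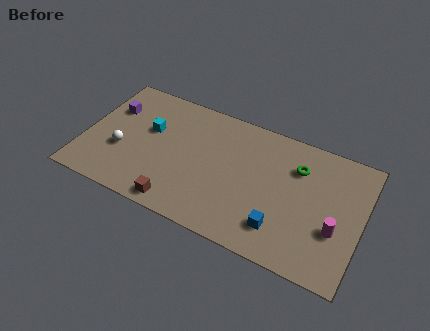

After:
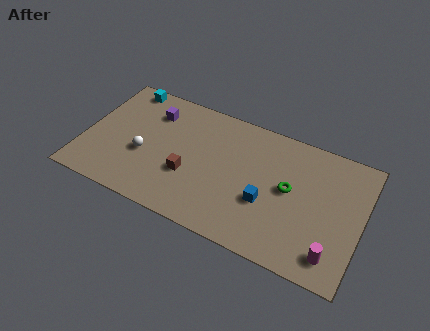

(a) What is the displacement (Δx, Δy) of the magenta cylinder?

(0.0, -1.5)

From the two frames, the magenta cylinder sits at roughly (13.7, 2.9) before and (13.7, 1.4) after.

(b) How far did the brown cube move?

2.0

The brown cube moved from about (5.5, 0.9) to (5.8, 2.9), a distance of √(0.3² + 2.0²) ≈ 2.0.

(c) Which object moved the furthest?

the cyan cube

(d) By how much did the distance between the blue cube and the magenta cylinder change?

+1.0

The distance was about 3.0 in the first image and 4.0 in the second, so they moved 1.0 units further apart.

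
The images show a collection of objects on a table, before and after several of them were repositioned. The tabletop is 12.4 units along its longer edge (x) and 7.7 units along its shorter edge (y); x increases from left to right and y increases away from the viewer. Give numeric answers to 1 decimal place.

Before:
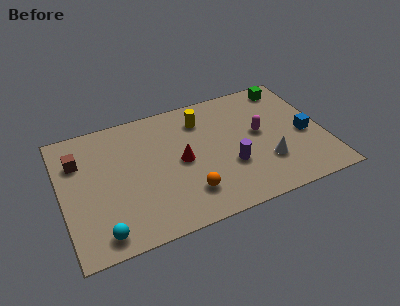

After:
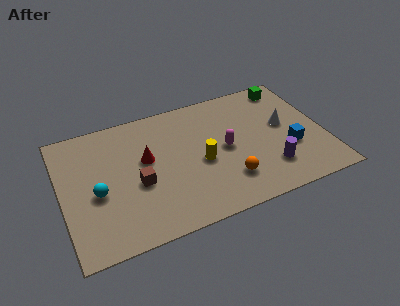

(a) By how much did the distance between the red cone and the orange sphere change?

+2.4

They were about 2.0 units apart before and 4.4 after — 2.4 units further apart.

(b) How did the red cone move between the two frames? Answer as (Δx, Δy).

(-1.6, 0.7)

From the two frames, the red cone sits at roughly (5.6, 3.8) before and (4.0, 4.5) after.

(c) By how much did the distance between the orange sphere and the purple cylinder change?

-0.3

Before: roughly 2.3 units apart; after: 2.0. That's 0.3 units closer together.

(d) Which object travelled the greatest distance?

the brown cube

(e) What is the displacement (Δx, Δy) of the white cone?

(1.1, 2.0)

From the two frames, the white cone sits at roughly (9.5, 2.3) before and (10.6, 4.3) after.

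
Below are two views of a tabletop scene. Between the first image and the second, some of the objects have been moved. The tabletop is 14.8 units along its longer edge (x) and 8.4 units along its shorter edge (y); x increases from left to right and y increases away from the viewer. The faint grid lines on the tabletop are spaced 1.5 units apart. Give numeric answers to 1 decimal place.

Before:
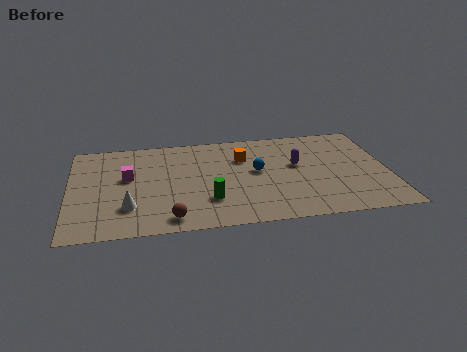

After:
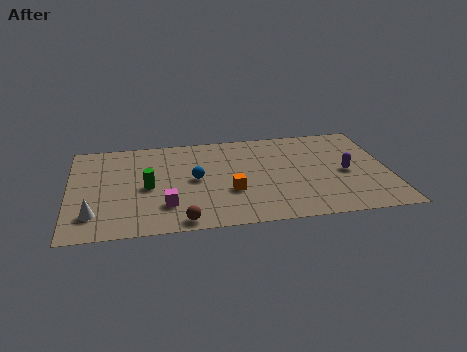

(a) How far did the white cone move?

1.6

From (2.7, 2.3) to (1.1, 1.9), the white cone covered √(1.6² + 0.4²) ≈ 1.6 units.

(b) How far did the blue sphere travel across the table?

2.9

From (8.7, 4.6) to (5.8, 4.3), the blue sphere covered √(2.9² + 0.3²) ≈ 2.9 units.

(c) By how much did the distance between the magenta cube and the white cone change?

+0.7

They were about 2.6 units apart before and 3.3 after — 0.7 units further apart.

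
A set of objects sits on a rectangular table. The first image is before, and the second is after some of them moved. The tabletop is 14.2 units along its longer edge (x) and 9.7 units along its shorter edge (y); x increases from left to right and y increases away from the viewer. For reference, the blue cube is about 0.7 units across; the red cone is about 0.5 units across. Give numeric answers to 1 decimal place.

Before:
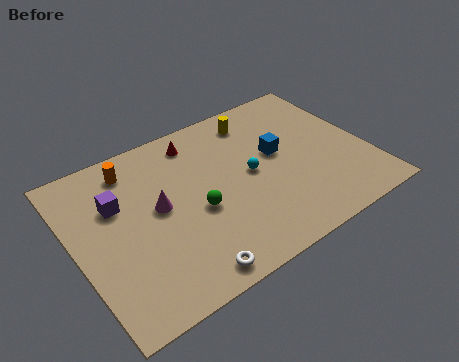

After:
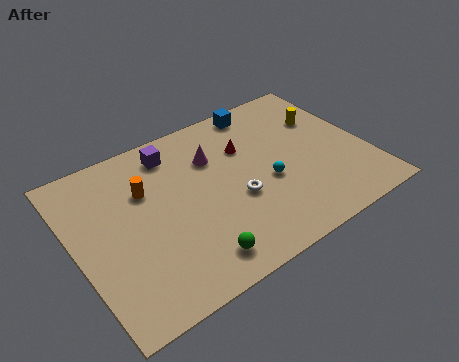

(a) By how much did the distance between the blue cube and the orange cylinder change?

-0.7

They were about 7.3 units apart before and 6.6 after — 0.7 units closer together.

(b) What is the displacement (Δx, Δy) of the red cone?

(2.2, -1.6)

From the two frames, the red cone sits at roughly (6.4, 8.2) before and (8.6, 6.6) after.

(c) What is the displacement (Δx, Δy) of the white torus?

(3.0, 2.8)

The white torus was at about (4.6, 1.0) and moved to about (7.6, 3.8).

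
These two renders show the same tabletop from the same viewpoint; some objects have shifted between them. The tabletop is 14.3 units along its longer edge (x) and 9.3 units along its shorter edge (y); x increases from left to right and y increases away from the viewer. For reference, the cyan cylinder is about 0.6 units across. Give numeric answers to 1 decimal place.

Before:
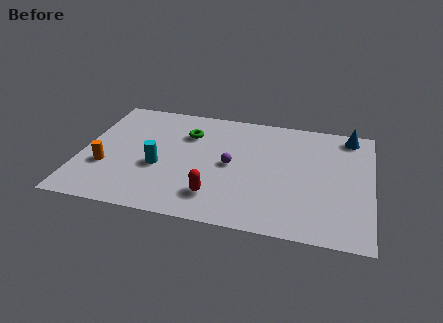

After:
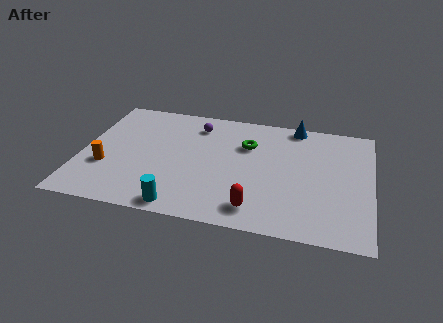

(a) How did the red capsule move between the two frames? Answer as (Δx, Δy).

(2.0, -0.5)

The red capsule was at about (6.8, 2.0) and moved to about (8.8, 1.5).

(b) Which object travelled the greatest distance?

the purple sphere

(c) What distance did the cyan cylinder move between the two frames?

3.1

The cyan cylinder moved from about (3.9, 3.7) to (5.2, 0.9), a distance of √(1.3² + 2.8²) ≈ 3.1.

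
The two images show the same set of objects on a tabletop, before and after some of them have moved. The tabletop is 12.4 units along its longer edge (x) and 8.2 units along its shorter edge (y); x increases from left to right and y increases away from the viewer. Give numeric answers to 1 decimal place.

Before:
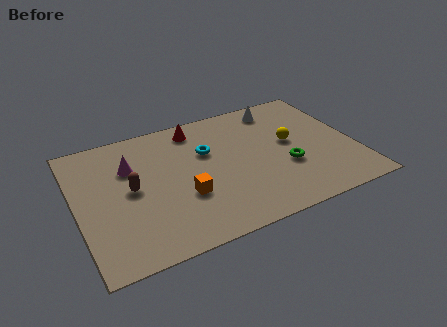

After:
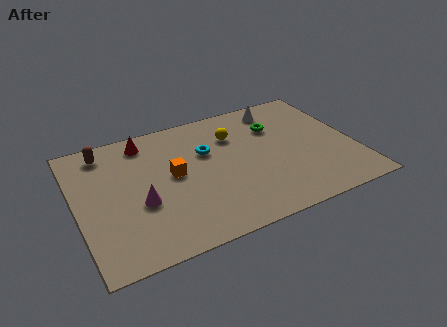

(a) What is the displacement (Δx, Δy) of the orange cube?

(-0.3, 1.5)

From the two frames, the orange cube sits at roughly (4.6, 2.9) before and (4.3, 4.4) after.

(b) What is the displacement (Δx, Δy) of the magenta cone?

(0.2, -2.4)

The magenta cone was at about (2.5, 5.6) and moved to about (2.7, 3.2).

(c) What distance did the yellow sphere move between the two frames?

2.8

The yellow sphere was near (9.6, 4.5) before and (7.2, 5.9) after, so it travelled √(2.4² + 1.4²) ≈ 2.8 units.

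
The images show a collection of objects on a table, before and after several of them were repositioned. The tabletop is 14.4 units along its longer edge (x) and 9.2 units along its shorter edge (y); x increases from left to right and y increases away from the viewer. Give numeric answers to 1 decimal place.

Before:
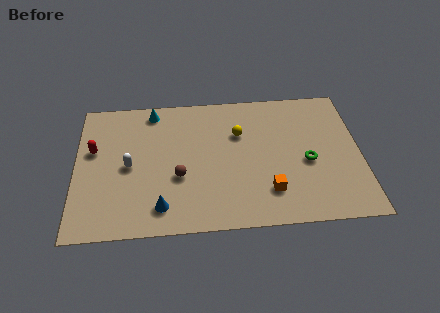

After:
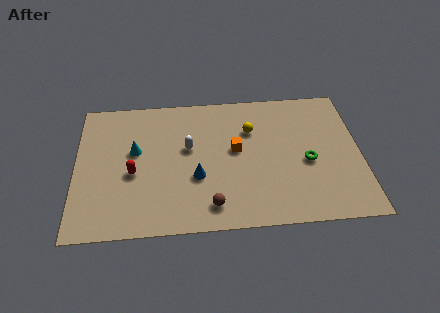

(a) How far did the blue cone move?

2.5

The blue cone moved from about (4.3, 1.6) to (6.1, 3.4), a distance of √(1.8² + 1.8²) ≈ 2.5.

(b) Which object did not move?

the green torus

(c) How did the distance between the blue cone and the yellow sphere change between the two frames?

-2.0

They were about 6.1 units apart before and 4.1 after — 2.0 units closer together.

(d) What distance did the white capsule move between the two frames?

3.2

From (2.7, 4.4) to (5.7, 5.4), the white capsule covered √(3.0² + 1.0²) ≈ 3.2 units.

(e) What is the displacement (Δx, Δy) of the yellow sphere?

(0.6, 0.2)

The yellow sphere was at about (8.3, 6.2) and moved to about (8.9, 6.4).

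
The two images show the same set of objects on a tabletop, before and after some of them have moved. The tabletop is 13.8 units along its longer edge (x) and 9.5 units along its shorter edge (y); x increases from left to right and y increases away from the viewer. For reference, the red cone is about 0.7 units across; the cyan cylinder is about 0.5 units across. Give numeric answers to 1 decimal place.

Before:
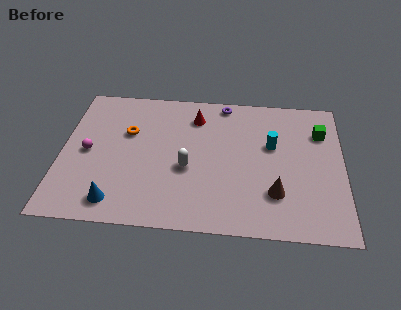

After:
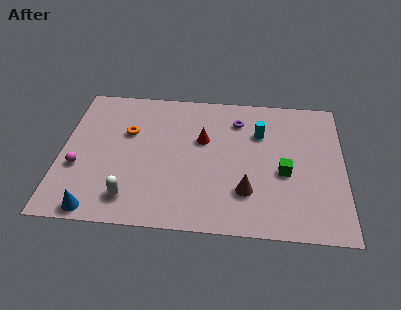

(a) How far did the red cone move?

1.6

The red cone moved from about (6.5, 7.5) to (6.9, 5.9), a distance of √(0.4² + 1.6²) ≈ 1.6.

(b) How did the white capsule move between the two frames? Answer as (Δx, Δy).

(-2.7, -2.2)

The white capsule started near (6.2, 3.9) and ended near (3.5, 1.7).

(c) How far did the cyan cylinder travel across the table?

1.0

From (10.3, 5.8) to (9.7, 6.6), the cyan cylinder covered √(0.6² + 0.8²) ≈ 1.0 units.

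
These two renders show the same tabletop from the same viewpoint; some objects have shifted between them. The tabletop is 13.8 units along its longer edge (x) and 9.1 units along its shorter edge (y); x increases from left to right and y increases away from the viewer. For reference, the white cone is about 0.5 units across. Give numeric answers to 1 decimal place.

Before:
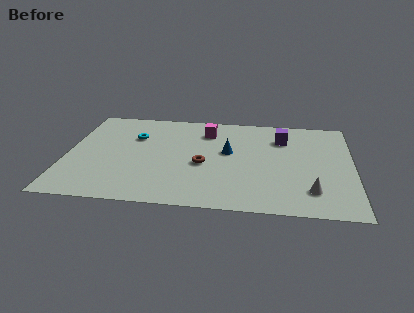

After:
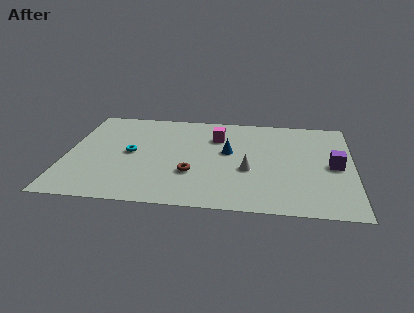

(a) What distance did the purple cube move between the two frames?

3.5

The purple cube moved from about (10.4, 6.8) to (12.9, 4.4), a distance of √(2.5² + 2.4²) ≈ 3.5.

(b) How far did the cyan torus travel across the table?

1.6

The cyan torus moved from about (3.2, 6.2) to (3.1, 4.6), a distance of √(0.1² + 1.6²) ≈ 1.6.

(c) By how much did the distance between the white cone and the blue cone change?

-3.2

Before: roughly 5.1 units apart; after: 1.9. That's 3.2 units closer together.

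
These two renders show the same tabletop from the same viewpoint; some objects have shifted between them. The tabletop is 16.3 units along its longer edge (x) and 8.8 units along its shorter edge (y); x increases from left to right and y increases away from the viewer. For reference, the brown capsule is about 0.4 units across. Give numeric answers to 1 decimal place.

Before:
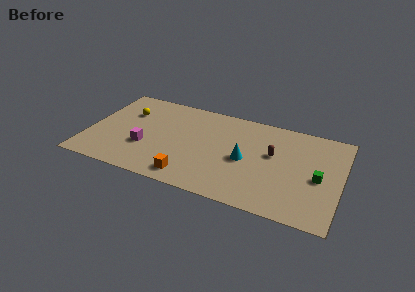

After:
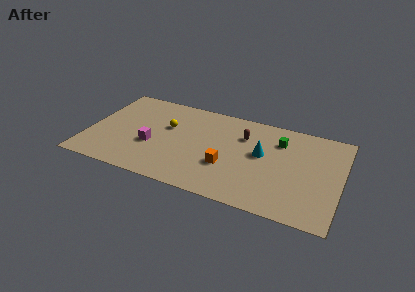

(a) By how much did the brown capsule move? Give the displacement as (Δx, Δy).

(-2.0, 1.1)

The brown capsule was at about (11.9, 5.2) and moved to about (9.9, 6.3).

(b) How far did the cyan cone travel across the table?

1.3

The cyan cone moved from about (10.2, 4.1) to (11.2, 5.0), a distance of √(1.0² + 0.9²) ≈ 1.3.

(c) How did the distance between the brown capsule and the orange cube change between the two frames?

-3.0

The distance was about 6.3 in the first image and 3.3 in the second, so they moved 3.0 units closer together.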